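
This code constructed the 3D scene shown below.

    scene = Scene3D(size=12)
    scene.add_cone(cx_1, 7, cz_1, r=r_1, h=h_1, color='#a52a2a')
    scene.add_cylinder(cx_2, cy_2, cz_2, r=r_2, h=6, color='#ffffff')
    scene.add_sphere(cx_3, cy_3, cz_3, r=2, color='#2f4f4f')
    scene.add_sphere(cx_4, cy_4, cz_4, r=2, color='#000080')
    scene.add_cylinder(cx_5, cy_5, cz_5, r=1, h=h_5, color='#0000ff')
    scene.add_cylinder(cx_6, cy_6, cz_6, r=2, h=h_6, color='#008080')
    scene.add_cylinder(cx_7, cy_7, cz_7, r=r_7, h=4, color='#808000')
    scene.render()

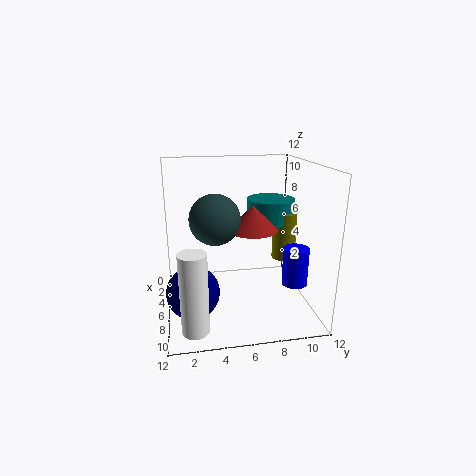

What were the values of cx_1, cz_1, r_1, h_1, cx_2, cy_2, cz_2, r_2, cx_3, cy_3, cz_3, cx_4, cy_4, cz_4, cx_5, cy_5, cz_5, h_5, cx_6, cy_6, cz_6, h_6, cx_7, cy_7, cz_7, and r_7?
cx_1 = 7
cz_1 = 7
r_1 = 2
h_1 = 2
cx_2 = 11
cy_2 = 2
cz_2 = 1
r_2 = 1
cx_3 = 7
cy_3 = 4
cz_3 = 8
cx_4 = 9
cy_4 = 2
cz_4 = 3
cx_5 = 9
cy_5 = 10
cz_5 = 3
h_5 = 3
cx_6 = 5
cy_6 = 9
cz_6 = 7
h_6 = 2
cx_7 = 6
cy_7 = 10
cz_7 = 4
r_7 = 1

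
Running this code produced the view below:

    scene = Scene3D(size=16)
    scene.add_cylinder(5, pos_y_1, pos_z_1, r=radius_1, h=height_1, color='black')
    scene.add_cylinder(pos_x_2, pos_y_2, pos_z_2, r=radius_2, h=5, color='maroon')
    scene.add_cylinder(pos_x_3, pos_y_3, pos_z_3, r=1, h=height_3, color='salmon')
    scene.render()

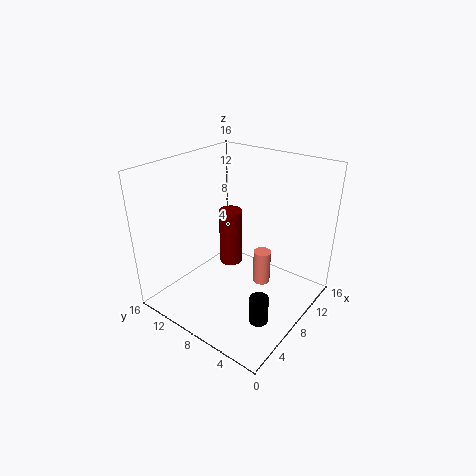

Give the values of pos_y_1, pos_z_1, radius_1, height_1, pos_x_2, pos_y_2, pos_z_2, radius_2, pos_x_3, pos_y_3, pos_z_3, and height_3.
pos_y_1 = 3, pos_z_1 = 1, radius_1 = 1, height_1 = 3, pos_x_2 = 3, pos_y_2 = 5, pos_z_2 = 9, radius_2 = 1, pos_x_3 = 10, pos_y_3 = 6, pos_z_3 = 2, height_3 = 4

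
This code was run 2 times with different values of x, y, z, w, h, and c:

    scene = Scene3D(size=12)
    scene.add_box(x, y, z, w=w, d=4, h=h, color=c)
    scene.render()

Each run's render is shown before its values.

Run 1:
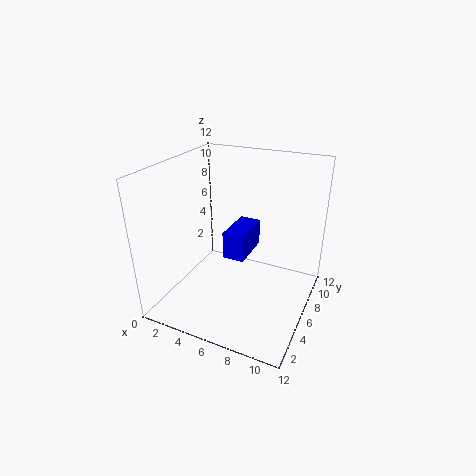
x = 4, y = 7, z = 3, w = 2, h = 2.5, c = 'blue'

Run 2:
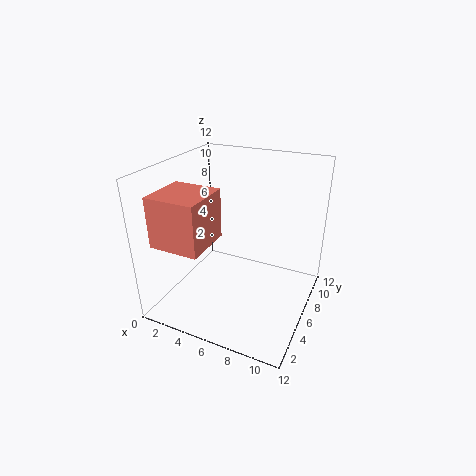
x = 1, y = 1, z = 6.5, w = 4, h = 4, c = 'salmon'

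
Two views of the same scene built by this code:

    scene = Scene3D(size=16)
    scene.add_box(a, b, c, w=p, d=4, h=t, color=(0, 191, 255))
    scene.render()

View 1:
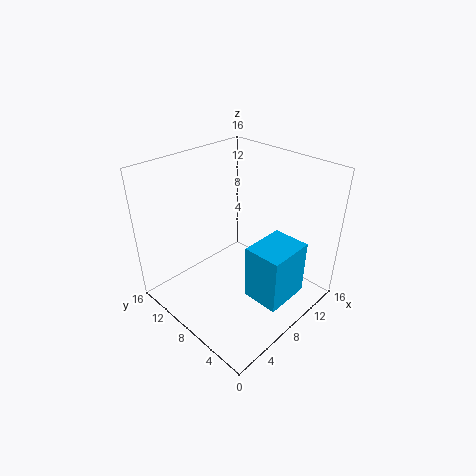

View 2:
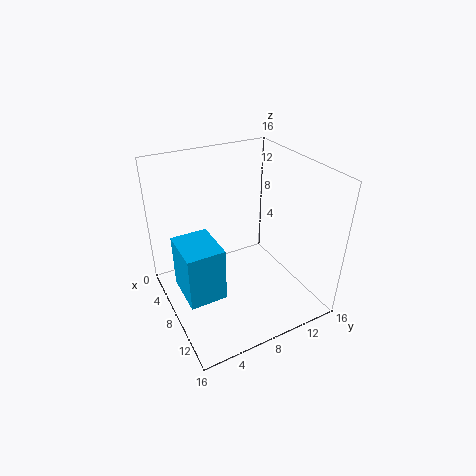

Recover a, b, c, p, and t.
a = 6, b = 1, c = 3, p = 5, t = 6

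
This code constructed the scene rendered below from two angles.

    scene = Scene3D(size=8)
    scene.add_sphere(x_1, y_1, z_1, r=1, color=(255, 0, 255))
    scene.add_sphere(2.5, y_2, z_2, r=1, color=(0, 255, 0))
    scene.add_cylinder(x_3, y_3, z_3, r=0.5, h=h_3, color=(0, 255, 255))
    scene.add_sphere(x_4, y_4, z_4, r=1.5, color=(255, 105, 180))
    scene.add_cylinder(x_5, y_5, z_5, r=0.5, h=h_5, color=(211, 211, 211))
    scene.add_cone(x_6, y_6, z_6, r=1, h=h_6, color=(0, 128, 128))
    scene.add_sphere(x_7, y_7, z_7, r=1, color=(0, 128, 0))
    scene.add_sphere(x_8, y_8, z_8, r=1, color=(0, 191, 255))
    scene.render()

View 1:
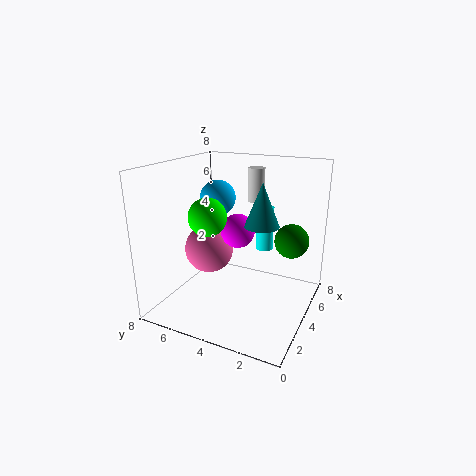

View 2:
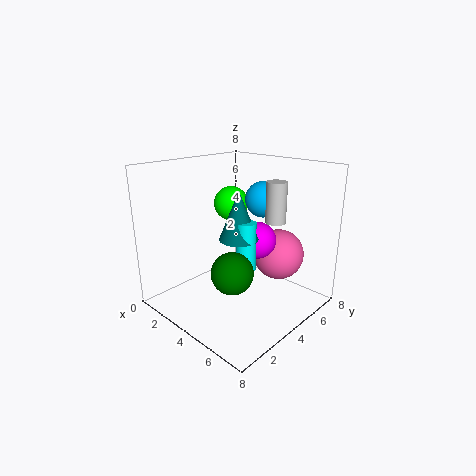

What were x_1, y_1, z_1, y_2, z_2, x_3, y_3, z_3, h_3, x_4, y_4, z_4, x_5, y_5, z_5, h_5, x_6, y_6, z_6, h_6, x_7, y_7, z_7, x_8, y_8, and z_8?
x_1 = 5, y_1 = 4.5, z_1 = 4, y_2 = 5, z_2 = 5.5, x_3 = 5.5, y_3 = 3, z_3 = 3, h_3 = 2.5, x_4 = 5, y_4 = 6.5, z_4 = 2.5, x_5 = 6.5, y_5 = 4, z_5 = 5.5, h_5 = 2, x_6 = 5, y_6 = 3, z_6 = 4.5, h_6 = 2.5, x_7 = 6, y_7 = 1.5, z_7 = 3.5, x_8 = 4.5, y_8 = 5.5, z_8 = 6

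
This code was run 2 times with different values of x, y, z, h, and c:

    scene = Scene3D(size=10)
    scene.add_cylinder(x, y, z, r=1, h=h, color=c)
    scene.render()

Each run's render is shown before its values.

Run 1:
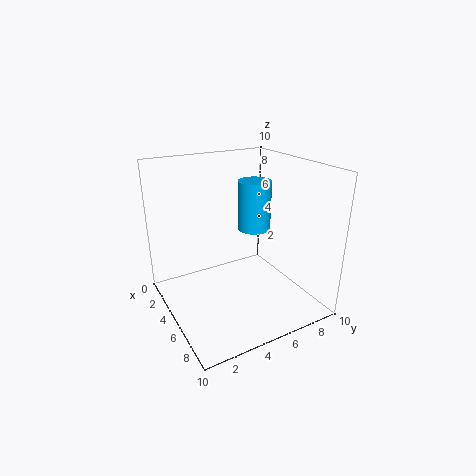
x = 7, y = 5, z = 6.5, h = 3, c = 'deepskyblue'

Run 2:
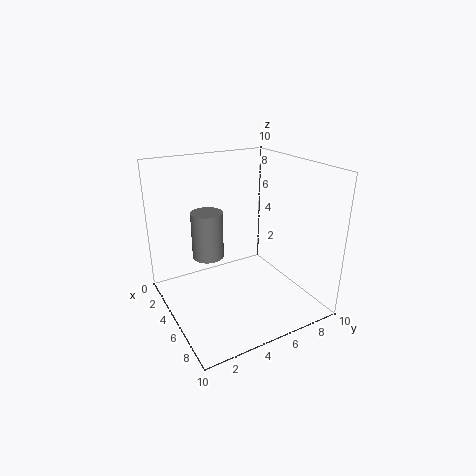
x = 5.5, y = 2.5, z = 4.5, h = 3, c = 'gray'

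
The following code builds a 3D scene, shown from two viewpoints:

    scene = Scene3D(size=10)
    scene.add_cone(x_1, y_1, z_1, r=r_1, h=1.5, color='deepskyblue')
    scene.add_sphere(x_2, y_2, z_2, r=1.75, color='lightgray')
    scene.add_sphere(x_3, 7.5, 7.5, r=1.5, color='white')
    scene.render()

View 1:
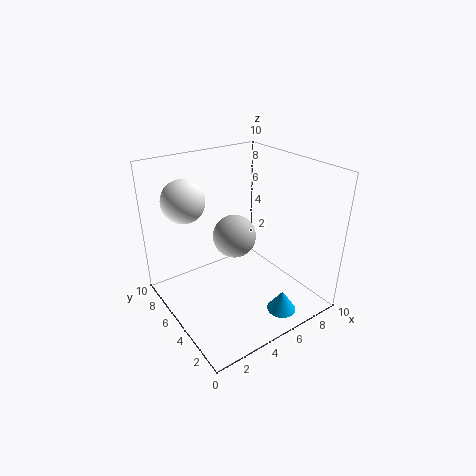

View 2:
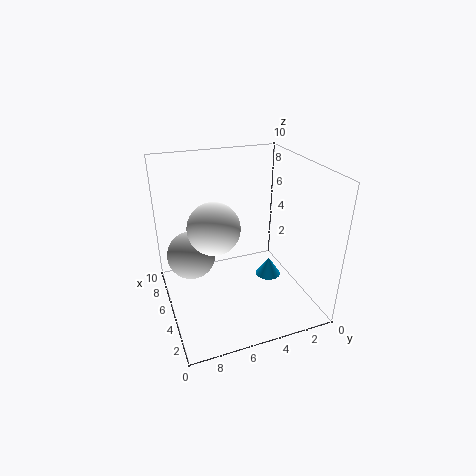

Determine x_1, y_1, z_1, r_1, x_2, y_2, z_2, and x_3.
x_1 = 6.5, y_1 = 1.75, z_1 = 0.25, r_1 = 1, x_2 = 6.75, y_2 = 8, z_2 = 3.25, x_3 = 2.25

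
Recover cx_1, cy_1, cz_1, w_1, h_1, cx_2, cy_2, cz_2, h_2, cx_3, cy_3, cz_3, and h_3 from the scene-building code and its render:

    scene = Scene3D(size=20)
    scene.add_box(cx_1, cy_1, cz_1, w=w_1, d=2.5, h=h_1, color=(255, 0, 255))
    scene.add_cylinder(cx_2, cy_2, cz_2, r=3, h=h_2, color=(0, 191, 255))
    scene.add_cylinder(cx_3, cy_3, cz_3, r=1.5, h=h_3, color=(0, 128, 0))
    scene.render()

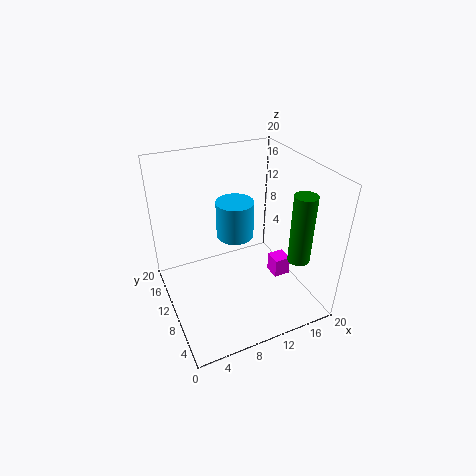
cx_1 = 16
cy_1 = 9
cz_1 = 1.5
w_1 = 2.5
h_1 = 3
cx_2 = 12.5
cy_2 = 16.5
cz_2 = 6
h_2 = 6
cx_3 = 16.5
cy_3 = 4.5
cz_3 = 8
h_3 = 9.5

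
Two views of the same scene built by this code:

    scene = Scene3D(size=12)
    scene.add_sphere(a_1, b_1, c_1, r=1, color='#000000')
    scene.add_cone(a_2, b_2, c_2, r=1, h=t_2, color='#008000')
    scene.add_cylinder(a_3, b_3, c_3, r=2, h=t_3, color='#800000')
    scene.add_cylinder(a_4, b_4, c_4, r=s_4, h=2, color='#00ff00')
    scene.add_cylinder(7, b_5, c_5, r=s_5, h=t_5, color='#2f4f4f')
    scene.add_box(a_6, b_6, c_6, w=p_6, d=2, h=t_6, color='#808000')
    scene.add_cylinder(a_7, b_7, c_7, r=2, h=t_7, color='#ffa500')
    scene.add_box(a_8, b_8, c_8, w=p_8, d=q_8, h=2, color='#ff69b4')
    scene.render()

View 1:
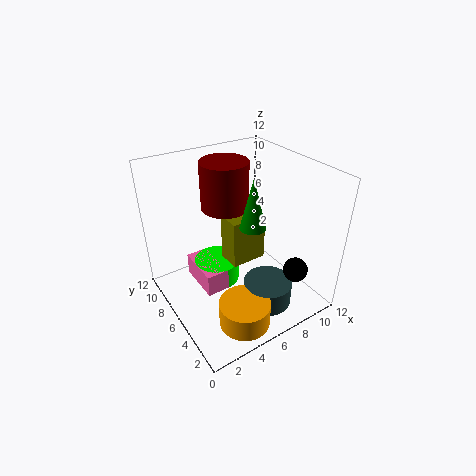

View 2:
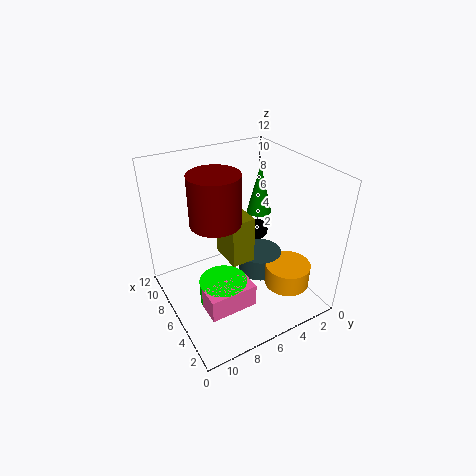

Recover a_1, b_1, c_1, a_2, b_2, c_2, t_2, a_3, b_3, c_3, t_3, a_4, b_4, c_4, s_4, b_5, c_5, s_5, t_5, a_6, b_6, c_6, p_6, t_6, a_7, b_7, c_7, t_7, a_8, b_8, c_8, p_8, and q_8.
a_1 = 9
b_1 = 2
c_1 = 4
a_2 = 6
b_2 = 4
c_2 = 8
t_2 = 4
a_3 = 6
b_3 = 8
c_3 = 8
t_3 = 4
a_4 = 5
b_4 = 8
c_4 = 1
s_4 = 2
b_5 = 3
c_5 = 1
s_5 = 2
t_5 = 2
a_6 = 5
b_6 = 5
c_6 = 4
p_6 = 3
t_6 = 4
a_7 = 4
b_7 = 2
c_7 = 1
t_7 = 2
a_8 = 3
b_8 = 6
c_8 = 1
p_8 = 2
q_8 = 4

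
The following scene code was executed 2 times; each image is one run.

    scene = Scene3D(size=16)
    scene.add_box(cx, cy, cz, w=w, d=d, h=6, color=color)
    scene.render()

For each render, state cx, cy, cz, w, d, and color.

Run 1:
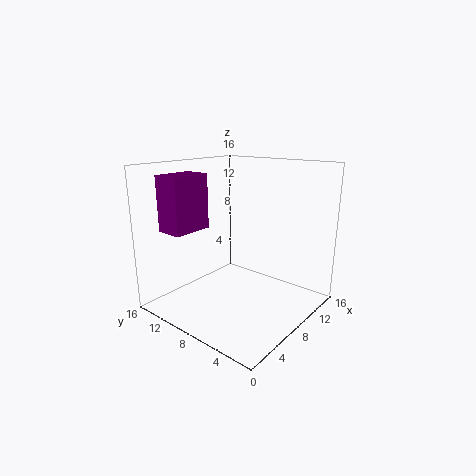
cx = 2; cy = 11; cz = 9; w = 4.5; d = 3; color = 'purple'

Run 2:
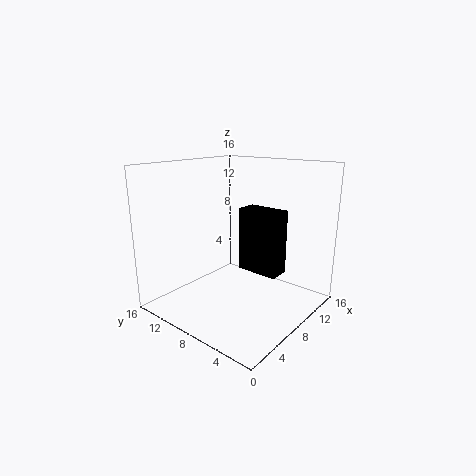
cx = 4.5; cy = 1; cz = 6.5; w = 2; d = 4; color = 'black'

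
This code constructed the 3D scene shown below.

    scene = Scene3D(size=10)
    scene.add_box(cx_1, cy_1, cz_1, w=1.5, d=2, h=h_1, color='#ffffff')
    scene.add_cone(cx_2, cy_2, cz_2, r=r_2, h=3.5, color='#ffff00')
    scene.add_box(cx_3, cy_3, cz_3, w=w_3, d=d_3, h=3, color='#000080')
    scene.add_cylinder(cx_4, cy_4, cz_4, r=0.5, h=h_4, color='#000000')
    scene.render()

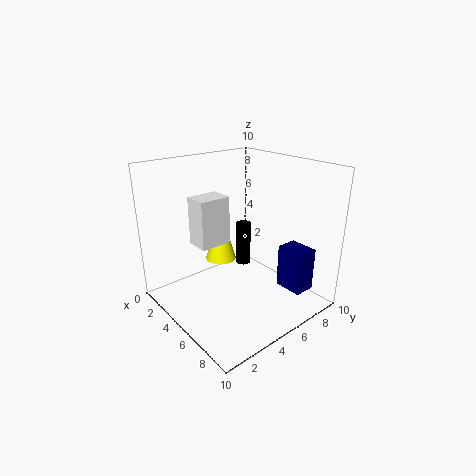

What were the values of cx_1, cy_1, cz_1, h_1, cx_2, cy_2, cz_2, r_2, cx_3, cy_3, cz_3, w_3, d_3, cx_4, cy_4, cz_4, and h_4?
cx_1 = 4.5, cy_1 = 1.5, cz_1 = 5.5, h_1 = 3, cx_2 = 5, cy_2 = 3.5, cz_2 = 4, r_2 = 1, cx_3 = 7, cy_3 = 7, cz_3 = 1.5, w_3 = 2, d_3 = 1.5, cx_4 = 5, cy_4 = 5.5, cz_4 = 3, h_4 = 3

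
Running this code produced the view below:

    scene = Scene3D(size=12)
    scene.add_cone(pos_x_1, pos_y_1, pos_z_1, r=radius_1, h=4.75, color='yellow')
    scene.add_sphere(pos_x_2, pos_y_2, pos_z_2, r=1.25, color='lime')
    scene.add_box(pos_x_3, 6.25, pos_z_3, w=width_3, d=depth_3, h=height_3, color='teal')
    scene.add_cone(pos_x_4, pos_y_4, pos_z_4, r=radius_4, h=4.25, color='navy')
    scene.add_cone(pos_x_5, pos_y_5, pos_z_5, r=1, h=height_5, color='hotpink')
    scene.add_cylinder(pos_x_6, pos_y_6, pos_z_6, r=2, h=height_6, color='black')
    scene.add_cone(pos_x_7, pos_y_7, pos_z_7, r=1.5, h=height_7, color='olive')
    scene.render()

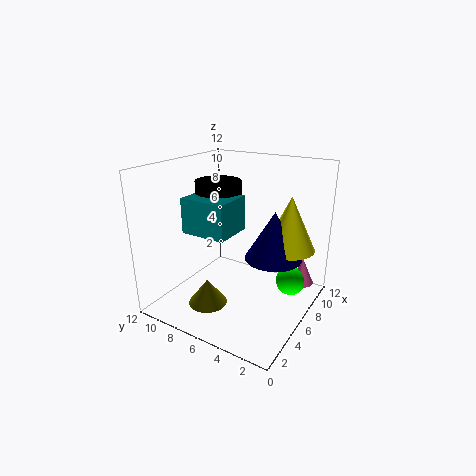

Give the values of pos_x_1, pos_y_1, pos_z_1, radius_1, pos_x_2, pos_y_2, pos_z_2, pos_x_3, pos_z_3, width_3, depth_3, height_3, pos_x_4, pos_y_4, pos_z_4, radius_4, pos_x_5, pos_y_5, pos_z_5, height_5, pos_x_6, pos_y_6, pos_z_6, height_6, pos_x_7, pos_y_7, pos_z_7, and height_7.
pos_x_1 = 9.25, pos_y_1 = 2.75, pos_z_1 = 4.5, radius_1 = 2.25, pos_x_2 = 8.25, pos_y_2 = 2, pos_z_2 = 2, pos_x_3 = 4, pos_z_3 = 6.25, width_3 = 3.5, depth_3 = 4, height_3 = 3, pos_x_4 = 8.25, pos_y_4 = 3.75, pos_z_4 = 3.75, radius_4 = 2.5, pos_x_5 = 9, pos_y_5 = 1.25, pos_z_5 = 1.75, height_5 = 2.25, pos_x_6 = 7.25, pos_y_6 = 8.75, pos_z_6 = 6.75, height_6 = 3.5, pos_x_7 = 2.25, pos_y_7 = 6.5, pos_z_7 = 1.75, height_7 = 2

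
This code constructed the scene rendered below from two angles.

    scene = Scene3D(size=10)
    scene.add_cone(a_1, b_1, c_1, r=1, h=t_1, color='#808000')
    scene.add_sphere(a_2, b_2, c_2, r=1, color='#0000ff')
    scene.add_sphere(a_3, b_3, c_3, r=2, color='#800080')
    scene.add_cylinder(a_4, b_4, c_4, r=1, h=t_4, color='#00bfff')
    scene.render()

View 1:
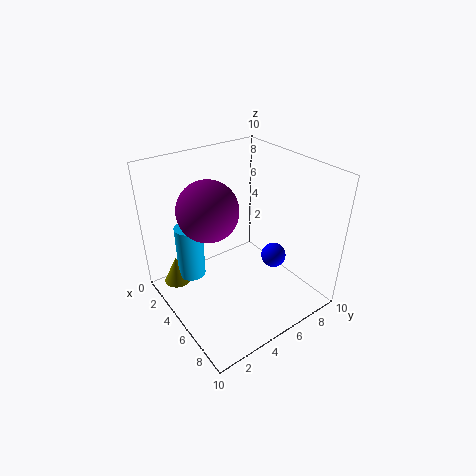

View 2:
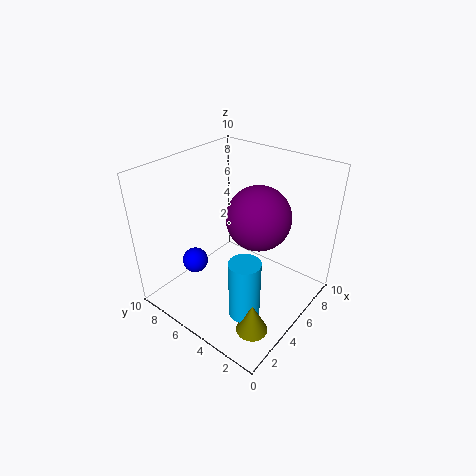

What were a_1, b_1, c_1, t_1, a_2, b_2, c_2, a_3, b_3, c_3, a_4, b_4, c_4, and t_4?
a_1 = 2, b_1 = 1.5, c_1 = 1, t_1 = 2, a_2 = 4.5, b_2 = 9, c_2 = 1.5, a_3 = 4.5, b_3 = 3, c_3 = 7.5, a_4 = 2.5, b_4 = 2.5, c_4 = 1.5, t_4 = 4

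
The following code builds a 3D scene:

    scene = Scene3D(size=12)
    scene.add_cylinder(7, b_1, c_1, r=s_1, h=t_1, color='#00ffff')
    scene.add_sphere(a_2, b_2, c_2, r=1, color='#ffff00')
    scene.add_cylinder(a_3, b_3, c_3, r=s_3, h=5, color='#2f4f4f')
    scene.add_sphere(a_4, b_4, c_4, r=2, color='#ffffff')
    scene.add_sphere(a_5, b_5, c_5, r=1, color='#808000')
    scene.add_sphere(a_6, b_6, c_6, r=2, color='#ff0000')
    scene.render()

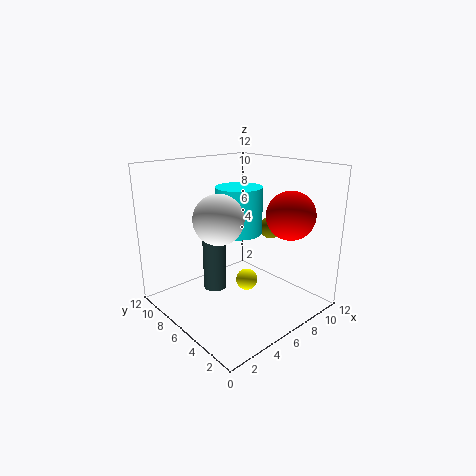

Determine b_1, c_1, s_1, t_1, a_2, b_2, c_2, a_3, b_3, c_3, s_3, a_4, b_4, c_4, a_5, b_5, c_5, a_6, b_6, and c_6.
b_1 = 7, c_1 = 6, s_1 = 2, t_1 = 4, a_2 = 8, b_2 = 7, c_2 = 1, a_3 = 5, b_3 = 8, c_3 = 1, s_3 = 1, a_4 = 4, b_4 = 6, c_4 = 8, a_5 = 10, b_5 = 6, c_5 = 6, a_6 = 9, b_6 = 3, c_6 = 8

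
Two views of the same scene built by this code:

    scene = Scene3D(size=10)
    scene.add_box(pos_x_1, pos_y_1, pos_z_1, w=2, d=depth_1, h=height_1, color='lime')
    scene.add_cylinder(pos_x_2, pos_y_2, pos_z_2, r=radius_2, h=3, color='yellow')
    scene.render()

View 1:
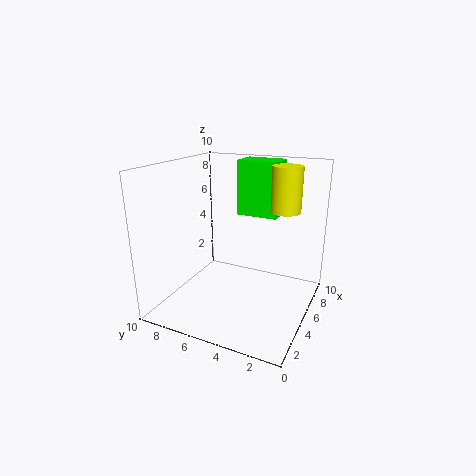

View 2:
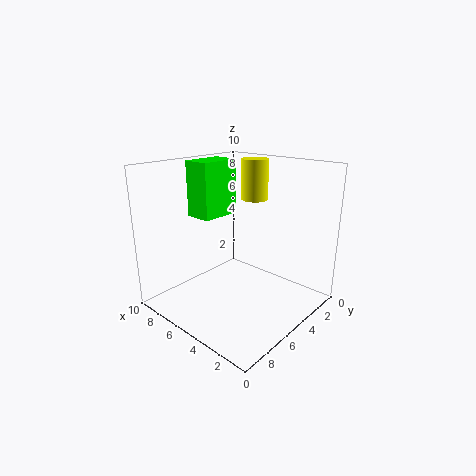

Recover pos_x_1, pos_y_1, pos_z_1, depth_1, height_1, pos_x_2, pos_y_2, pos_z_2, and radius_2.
pos_x_1 = 7; pos_y_1 = 3; pos_z_1 = 6; depth_1 = 3; height_1 = 4; pos_x_2 = 6; pos_y_2 = 2; pos_z_2 = 7; radius_2 = 1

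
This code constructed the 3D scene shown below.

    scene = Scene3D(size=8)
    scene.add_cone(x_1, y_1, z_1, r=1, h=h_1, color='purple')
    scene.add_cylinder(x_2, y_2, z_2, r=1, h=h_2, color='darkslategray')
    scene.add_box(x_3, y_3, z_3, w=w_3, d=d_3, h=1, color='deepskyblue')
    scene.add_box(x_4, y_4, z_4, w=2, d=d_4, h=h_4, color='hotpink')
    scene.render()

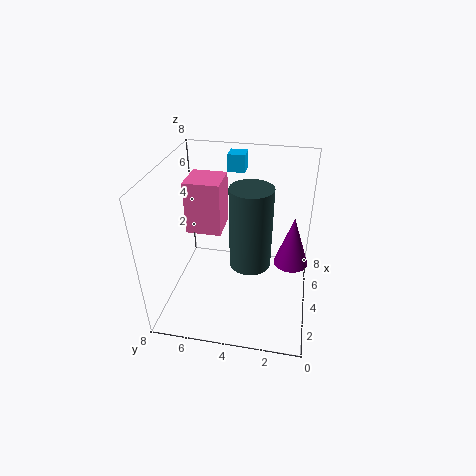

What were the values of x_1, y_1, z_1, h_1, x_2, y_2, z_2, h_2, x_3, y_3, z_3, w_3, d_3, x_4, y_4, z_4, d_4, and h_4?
x_1 = 5, y_1 = 1, z_1 = 2, h_1 = 3, x_2 = 2, y_2 = 3, z_2 = 4, h_2 = 4, x_3 = 6, y_3 = 4, z_3 = 7, w_3 = 1, d_3 = 1, x_4 = 4, y_4 = 5, z_4 = 4, d_4 = 2, h_4 = 3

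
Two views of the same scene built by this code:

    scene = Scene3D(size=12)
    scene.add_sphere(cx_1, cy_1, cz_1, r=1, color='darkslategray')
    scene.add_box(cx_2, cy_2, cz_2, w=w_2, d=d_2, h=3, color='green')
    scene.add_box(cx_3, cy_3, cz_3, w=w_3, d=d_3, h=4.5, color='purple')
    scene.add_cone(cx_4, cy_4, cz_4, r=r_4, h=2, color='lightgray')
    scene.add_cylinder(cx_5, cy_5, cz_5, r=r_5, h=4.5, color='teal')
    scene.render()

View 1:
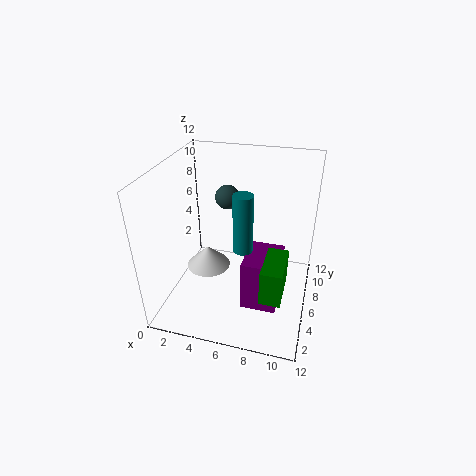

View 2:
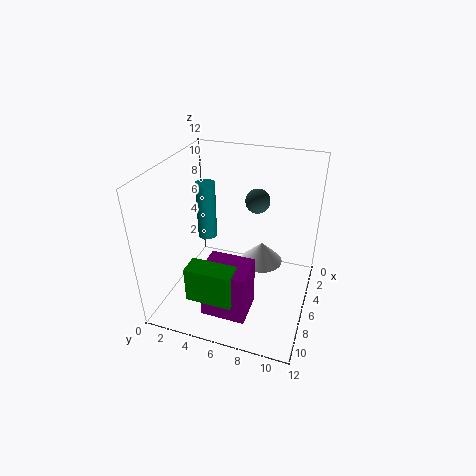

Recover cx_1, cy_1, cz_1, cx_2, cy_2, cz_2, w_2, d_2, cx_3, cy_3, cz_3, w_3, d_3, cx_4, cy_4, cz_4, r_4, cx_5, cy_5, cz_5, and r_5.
cx_1 = 4.75; cy_1 = 7.25; cz_1 = 9; cx_2 = 8.5; cy_2 = 3; cz_2 = 2; w_2 = 1.75; d_2 = 3.75; cx_3 = 6.75; cy_3 = 4; cz_3 = 0.25; w_3 = 3; d_3 = 3.75; cx_4 = 2.75; cy_4 = 7.25; cz_4 = 1.75; r_4 = 2; cx_5 = 7; cy_5 = 3.75; cz_5 = 6.5; r_5 = 0.75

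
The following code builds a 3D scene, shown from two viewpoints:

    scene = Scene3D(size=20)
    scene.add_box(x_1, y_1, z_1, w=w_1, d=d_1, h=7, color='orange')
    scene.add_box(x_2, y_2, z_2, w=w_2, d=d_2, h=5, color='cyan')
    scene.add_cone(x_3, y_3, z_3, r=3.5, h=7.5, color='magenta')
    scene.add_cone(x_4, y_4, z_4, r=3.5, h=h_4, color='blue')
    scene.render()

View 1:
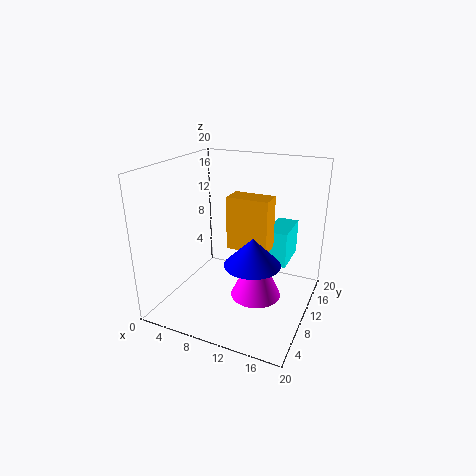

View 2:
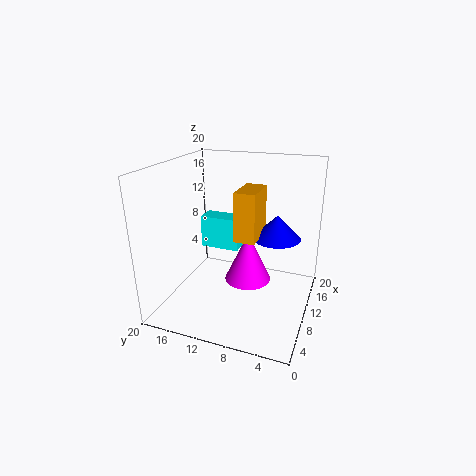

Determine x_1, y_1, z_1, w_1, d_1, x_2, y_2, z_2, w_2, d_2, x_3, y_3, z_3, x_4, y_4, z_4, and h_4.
x_1 = 9.5
y_1 = 7.5
z_1 = 9.5
w_1 = 5.5
d_1 = 3
x_2 = 13.5
y_2 = 11.5
z_2 = 6
w_2 = 3
d_2 = 6
x_3 = 13
y_3 = 9.5
z_3 = 2
x_4 = 14
y_4 = 5.5
z_4 = 9
h_4 = 3.5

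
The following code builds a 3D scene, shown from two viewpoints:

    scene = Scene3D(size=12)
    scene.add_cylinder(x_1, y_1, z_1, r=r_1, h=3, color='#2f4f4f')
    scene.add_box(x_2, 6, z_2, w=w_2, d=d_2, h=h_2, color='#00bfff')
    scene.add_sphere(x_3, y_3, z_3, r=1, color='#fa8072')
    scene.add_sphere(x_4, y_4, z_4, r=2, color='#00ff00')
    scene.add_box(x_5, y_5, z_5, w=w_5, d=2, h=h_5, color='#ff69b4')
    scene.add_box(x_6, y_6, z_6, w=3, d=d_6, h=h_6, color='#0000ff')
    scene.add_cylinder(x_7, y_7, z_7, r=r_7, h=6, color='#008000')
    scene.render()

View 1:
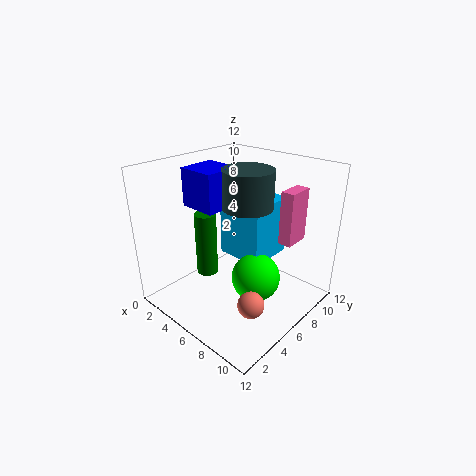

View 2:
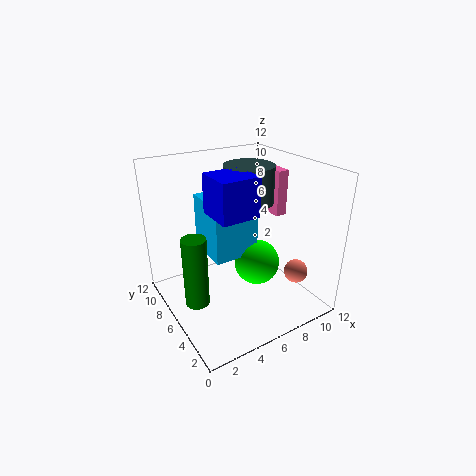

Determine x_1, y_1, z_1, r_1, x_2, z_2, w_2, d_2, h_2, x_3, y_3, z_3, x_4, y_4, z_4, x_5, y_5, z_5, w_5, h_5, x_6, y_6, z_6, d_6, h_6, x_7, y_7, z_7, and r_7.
x_1 = 7; y_1 = 6; z_1 = 9; r_1 = 2; x_2 = 4; z_2 = 4; w_2 = 4; d_2 = 4; h_2 = 5; x_3 = 10; y_3 = 3; z_3 = 3; x_4 = 8; y_4 = 6; z_4 = 3; x_5 = 10; y_5 = 6; z_5 = 7; w_5 = 1; h_5 = 4; x_6 = 3; y_6 = 3; z_6 = 9; d_6 = 3; h_6 = 3; x_7 = 2; y_7 = 6; z_7 = 1; r_7 = 1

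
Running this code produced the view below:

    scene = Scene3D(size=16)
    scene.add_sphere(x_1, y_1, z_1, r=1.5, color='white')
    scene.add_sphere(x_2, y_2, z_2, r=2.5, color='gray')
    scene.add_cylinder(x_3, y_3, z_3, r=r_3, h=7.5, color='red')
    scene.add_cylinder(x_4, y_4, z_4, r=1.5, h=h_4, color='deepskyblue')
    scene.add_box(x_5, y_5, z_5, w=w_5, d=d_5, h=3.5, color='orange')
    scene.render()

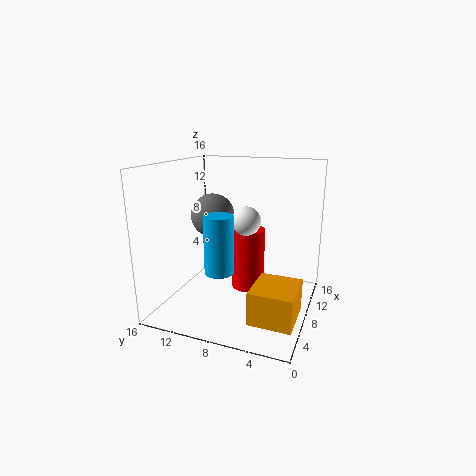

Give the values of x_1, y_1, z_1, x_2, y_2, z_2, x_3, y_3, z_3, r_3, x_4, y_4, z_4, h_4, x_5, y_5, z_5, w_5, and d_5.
x_1 = 6.5, y_1 = 6.5, z_1 = 10.5, x_2 = 9, y_2 = 11.5, z_2 = 10, x_3 = 11.5, y_3 = 8, z_3 = 0.5, r_3 = 2, x_4 = 4, y_4 = 8.5, z_4 = 5.5, h_4 = 6, x_5 = 2.5, y_5 = 0.5, z_5 = 1, w_5 = 5, d_5 = 4.5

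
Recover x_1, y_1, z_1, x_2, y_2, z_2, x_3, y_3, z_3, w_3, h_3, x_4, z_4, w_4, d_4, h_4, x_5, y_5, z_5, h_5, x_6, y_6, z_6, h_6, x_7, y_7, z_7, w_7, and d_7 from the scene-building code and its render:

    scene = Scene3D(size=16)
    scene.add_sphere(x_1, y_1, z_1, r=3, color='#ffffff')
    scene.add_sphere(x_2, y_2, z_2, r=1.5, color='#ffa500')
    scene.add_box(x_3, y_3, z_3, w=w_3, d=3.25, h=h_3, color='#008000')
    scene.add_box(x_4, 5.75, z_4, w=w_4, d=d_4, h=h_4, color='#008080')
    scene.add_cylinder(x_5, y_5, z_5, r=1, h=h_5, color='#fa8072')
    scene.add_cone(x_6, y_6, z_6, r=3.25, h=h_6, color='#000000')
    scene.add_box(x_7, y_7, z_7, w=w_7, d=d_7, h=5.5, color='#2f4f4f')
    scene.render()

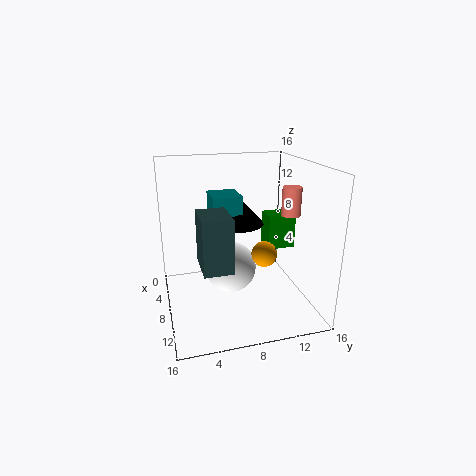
x_1 = 6.5; y_1 = 7.5; z_1 = 3.75; x_2 = 7.75; y_2 = 11.25; z_2 = 5.5; x_3 = 4.5; y_3 = 12; z_3 = 5.75; w_3 = 2.75; h_3 = 4; x_4 = 1.75; z_4 = 9.75; w_4 = 4; d_4 = 3.5; h_4 = 2.25; x_5 = 10.5; y_5 = 13; z_5 = 11; h_5 = 3; x_6 = 4; y_6 = 9; z_6 = 8.25; h_6 = 3.5; x_7 = 9; y_7 = 3.25; z_7 = 6.5; w_7 = 4.25; d_7 = 3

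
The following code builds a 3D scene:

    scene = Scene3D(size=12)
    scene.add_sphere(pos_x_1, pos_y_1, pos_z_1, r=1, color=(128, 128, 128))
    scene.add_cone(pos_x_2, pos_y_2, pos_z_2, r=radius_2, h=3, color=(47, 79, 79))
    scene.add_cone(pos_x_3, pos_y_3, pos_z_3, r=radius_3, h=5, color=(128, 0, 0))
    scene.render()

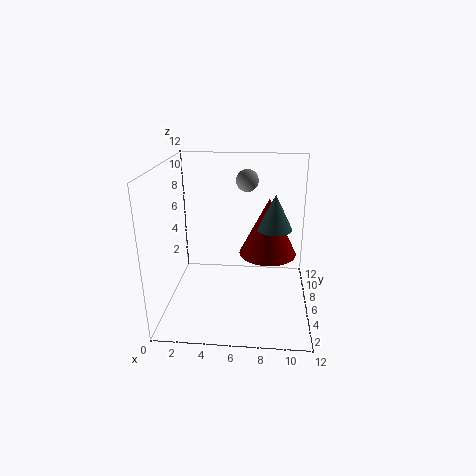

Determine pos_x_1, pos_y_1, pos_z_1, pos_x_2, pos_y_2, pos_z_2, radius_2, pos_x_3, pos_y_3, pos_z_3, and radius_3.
pos_x_1 = 6.5
pos_y_1 = 9.5
pos_z_1 = 10
pos_x_2 = 9
pos_y_2 = 7
pos_z_2 = 6.5
radius_2 = 1.5
pos_x_3 = 8.5
pos_y_3 = 7.5
pos_z_3 = 4
radius_3 = 2.5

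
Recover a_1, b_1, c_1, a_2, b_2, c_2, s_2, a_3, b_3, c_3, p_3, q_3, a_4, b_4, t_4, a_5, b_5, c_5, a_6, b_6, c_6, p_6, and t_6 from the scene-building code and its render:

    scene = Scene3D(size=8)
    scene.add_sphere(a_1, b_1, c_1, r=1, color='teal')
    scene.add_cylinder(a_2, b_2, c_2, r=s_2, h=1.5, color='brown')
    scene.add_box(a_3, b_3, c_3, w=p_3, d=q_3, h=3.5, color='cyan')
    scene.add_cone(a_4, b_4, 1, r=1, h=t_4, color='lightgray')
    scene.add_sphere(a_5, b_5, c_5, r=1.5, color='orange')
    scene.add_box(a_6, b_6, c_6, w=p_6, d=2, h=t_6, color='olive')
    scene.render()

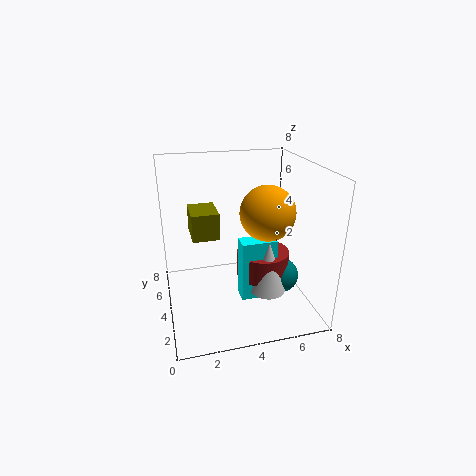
a_1 = 6.5; b_1 = 3.5; c_1 = 1.5; a_2 = 5.5; b_2 = 4; c_2 = 1.5; s_2 = 1.5; a_3 = 4; b_3 = 3; c_3 = 0.5; p_3 = 2; q_3 = 1; a_4 = 5.5; b_4 = 3; t_4 = 3; a_5 = 5.5; b_5 = 3.5; c_5 = 5.5; a_6 = 1.5; b_6 = 4; c_6 = 4; p_6 = 1.5; t_6 = 1.5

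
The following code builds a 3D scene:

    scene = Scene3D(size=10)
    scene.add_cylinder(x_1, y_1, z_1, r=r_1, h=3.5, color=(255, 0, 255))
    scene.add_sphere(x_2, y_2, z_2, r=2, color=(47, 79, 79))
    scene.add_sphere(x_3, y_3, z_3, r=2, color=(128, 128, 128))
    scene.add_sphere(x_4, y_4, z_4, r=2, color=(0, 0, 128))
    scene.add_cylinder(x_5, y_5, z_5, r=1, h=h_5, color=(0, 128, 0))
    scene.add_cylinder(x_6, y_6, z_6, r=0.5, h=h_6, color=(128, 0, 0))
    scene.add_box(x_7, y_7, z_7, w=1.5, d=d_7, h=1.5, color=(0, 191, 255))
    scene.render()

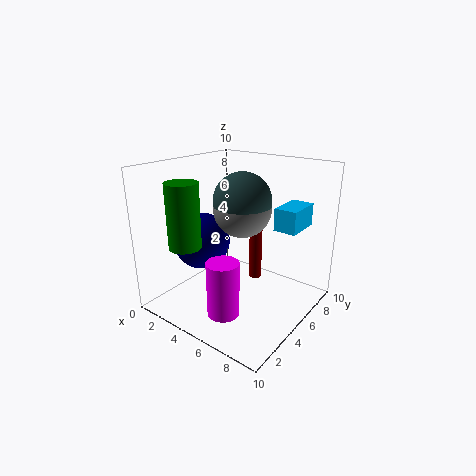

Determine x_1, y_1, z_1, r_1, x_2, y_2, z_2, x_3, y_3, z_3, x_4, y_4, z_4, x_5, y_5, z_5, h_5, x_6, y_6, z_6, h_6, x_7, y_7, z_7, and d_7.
x_1 = 6.5
y_1 = 1.5
z_1 = 1.5
r_1 = 1
x_2 = 5
y_2 = 5.5
z_2 = 7.5
x_3 = 5
y_3 = 5.5
z_3 = 7
x_4 = 2.5
y_4 = 4
z_4 = 4.5
x_5 = 4
y_5 = 1
z_5 = 5.5
h_5 = 4
x_6 = 4.5
y_6 = 8
z_6 = 0.5
h_6 = 5
x_7 = 7.5
y_7 = 5.5
z_7 = 6
d_7 = 2.5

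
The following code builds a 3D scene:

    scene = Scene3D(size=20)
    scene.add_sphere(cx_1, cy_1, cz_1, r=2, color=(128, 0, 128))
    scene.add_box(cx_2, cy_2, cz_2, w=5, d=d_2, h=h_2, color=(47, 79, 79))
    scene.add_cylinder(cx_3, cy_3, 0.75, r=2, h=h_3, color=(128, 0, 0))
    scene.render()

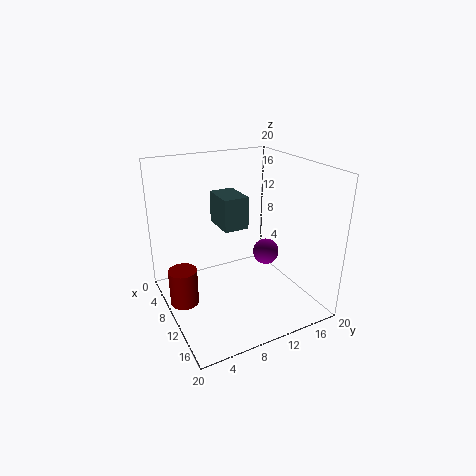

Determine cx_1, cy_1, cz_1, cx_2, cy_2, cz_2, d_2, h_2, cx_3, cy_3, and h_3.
cx_1 = 8
cy_1 = 16
cz_1 = 5.5
cx_2 = 5.25
cy_2 = 8
cz_2 = 11.25
d_2 = 3.5
h_2 = 4.5
cx_3 = 8.25
cy_3 = 2.25
h_3 = 5.25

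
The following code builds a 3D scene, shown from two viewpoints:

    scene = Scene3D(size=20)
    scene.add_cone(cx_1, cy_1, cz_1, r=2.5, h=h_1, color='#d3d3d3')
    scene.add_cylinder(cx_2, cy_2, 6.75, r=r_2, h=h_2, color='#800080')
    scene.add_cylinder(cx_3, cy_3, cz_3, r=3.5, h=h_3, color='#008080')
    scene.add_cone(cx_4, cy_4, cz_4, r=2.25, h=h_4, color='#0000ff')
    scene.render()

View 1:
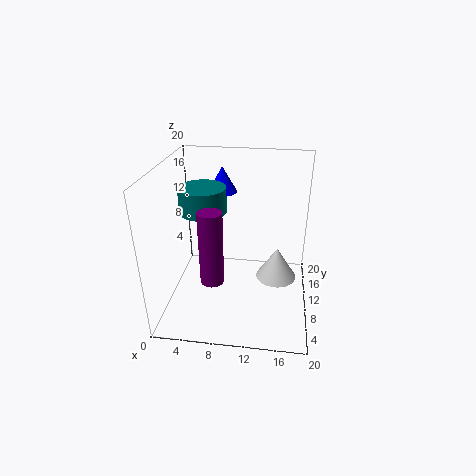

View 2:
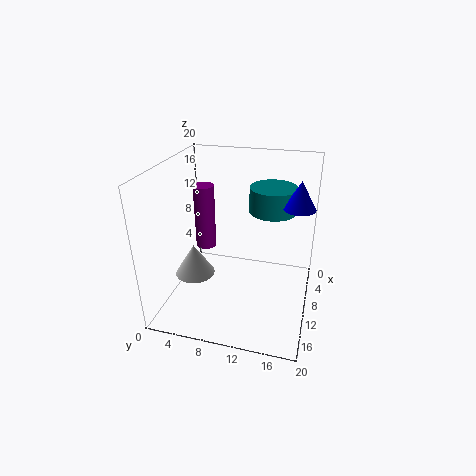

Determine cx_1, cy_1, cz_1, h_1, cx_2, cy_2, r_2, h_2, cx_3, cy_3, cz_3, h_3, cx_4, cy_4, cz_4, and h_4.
cx_1 = 15.5; cy_1 = 5.75; cz_1 = 7.25; h_1 = 4; cx_2 = 7.5; cy_2 = 4.25; r_2 = 1.5; h_2 = 9.5; cx_3 = 4.25; cy_3 = 13.75; cz_3 = 12; h_3 = 3.75; cx_4 = 6.5; cy_4 = 17.75; cz_4 = 13.75; h_4 = 4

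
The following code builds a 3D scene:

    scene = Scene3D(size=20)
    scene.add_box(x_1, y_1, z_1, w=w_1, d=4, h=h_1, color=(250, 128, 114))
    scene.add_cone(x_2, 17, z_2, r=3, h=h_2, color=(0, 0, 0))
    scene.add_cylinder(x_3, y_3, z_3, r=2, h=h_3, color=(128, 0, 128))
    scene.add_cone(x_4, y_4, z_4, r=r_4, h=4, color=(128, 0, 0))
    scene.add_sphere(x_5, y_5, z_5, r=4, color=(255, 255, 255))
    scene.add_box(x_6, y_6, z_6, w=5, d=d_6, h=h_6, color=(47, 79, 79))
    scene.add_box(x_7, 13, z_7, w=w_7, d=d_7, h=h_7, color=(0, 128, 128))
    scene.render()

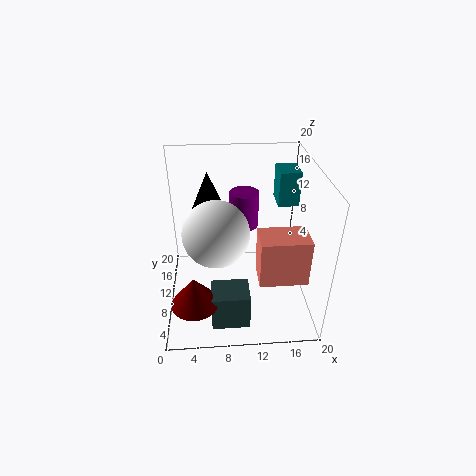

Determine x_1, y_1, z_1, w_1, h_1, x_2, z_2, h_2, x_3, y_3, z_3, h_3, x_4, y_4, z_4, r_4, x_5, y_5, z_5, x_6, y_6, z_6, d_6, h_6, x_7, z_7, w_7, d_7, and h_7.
x_1 = 12, y_1 = 2, z_1 = 8, w_1 = 6, h_1 = 6, x_2 = 6, z_2 = 10, h_2 = 7, x_3 = 11, y_3 = 12, z_3 = 11, h_3 = 5, x_4 = 4, y_4 = 3, z_4 = 5, r_4 = 3, x_5 = 7, y_5 = 5, z_5 = 14, x_6 = 6, y_6 = 2, z_6 = 1, d_6 = 4, h_6 = 5, x_7 = 16, z_7 = 13, w_7 = 3, d_7 = 4, h_7 = 5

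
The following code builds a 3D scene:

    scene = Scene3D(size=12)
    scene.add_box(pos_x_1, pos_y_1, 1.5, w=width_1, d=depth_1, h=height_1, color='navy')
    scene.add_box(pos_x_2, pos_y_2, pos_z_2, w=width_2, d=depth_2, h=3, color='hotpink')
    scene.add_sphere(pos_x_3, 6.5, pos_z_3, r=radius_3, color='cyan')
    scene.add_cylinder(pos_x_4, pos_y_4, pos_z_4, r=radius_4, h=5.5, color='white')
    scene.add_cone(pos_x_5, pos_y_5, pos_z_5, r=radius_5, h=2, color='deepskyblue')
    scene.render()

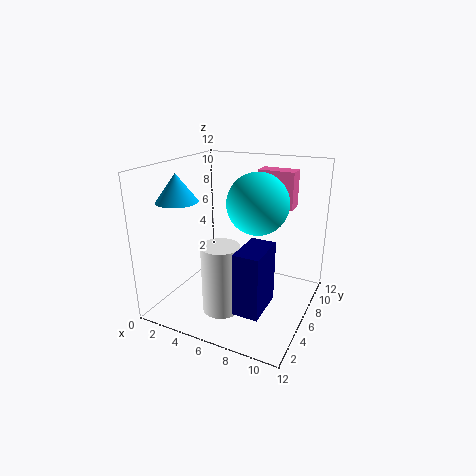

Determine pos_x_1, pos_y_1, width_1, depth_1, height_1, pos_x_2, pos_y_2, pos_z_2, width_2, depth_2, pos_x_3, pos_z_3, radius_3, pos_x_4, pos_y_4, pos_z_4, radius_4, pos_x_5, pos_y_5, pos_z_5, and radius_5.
pos_x_1 = 7.5
pos_y_1 = 2
width_1 = 2
depth_1 = 3.5
height_1 = 5
pos_x_2 = 7
pos_y_2 = 7.5
pos_z_2 = 8.5
width_2 = 3
depth_2 = 1.5
pos_x_3 = 7.5
pos_z_3 = 9
radius_3 = 2.5
pos_x_4 = 6
pos_y_4 = 3
pos_z_4 = 1
radius_4 = 1.5
pos_x_5 = 3.5
pos_y_5 = 1.5
pos_z_5 = 10
radius_5 = 1.5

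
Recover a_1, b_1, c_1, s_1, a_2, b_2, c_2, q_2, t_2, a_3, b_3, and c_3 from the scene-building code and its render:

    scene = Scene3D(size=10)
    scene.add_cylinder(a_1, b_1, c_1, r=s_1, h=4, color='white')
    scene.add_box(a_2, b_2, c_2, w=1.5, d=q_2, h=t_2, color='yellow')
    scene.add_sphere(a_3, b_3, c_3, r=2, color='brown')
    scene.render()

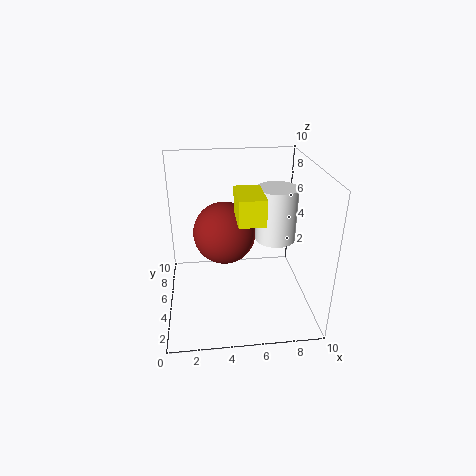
a_1 = 8
b_1 = 6.5
c_1 = 4
s_1 = 1.5
a_2 = 4.5
b_2 = 0.5
c_2 = 8
q_2 = 2.5
t_2 = 1.5
a_3 = 4
b_3 = 4
c_3 = 6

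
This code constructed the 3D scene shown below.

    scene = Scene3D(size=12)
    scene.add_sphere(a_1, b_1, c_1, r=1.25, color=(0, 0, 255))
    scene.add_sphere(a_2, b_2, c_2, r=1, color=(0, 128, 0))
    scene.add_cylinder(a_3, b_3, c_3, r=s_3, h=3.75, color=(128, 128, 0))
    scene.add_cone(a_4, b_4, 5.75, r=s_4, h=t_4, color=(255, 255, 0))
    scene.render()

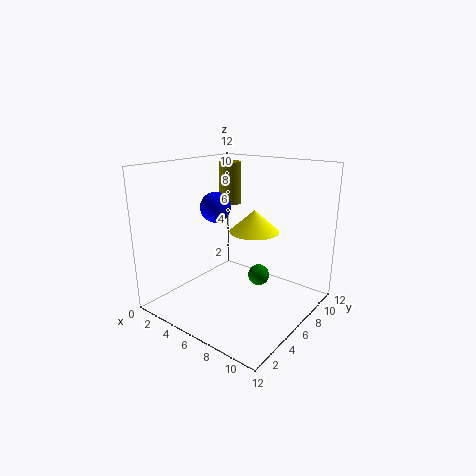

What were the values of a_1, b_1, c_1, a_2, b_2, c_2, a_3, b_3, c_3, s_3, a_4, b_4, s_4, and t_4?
a_1 = 4.25
b_1 = 5.25
c_1 = 8.5
a_2 = 6
b_2 = 9.25
c_2 = 1.25
a_3 = 3
b_3 = 8.75
c_3 = 8
s_3 = 1
a_4 = 5.75
b_4 = 8.75
s_4 = 2.25
t_4 = 2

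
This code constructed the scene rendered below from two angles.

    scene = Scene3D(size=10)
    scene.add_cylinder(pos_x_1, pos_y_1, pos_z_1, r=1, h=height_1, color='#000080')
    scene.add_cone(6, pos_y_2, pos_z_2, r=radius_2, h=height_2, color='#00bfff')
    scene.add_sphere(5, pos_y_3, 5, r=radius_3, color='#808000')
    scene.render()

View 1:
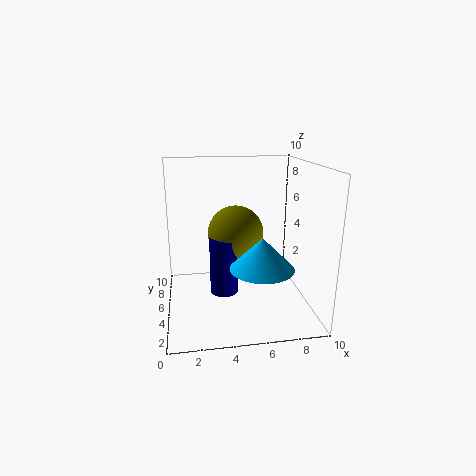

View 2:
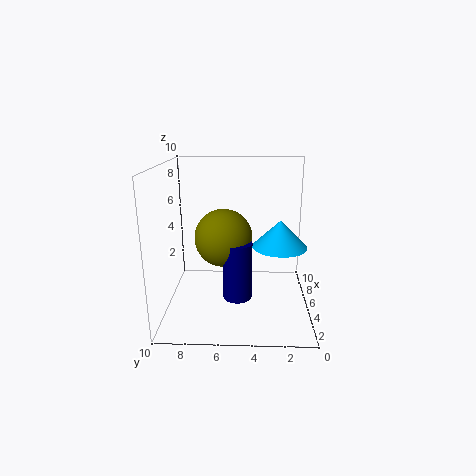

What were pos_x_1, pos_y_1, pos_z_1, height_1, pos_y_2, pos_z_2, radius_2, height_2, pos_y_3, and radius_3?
pos_x_1 = 4, pos_y_1 = 5, pos_z_1 = 1, height_1 = 4, pos_y_2 = 2, pos_z_2 = 4, radius_2 = 2, height_2 = 2, pos_y_3 = 6, radius_3 = 2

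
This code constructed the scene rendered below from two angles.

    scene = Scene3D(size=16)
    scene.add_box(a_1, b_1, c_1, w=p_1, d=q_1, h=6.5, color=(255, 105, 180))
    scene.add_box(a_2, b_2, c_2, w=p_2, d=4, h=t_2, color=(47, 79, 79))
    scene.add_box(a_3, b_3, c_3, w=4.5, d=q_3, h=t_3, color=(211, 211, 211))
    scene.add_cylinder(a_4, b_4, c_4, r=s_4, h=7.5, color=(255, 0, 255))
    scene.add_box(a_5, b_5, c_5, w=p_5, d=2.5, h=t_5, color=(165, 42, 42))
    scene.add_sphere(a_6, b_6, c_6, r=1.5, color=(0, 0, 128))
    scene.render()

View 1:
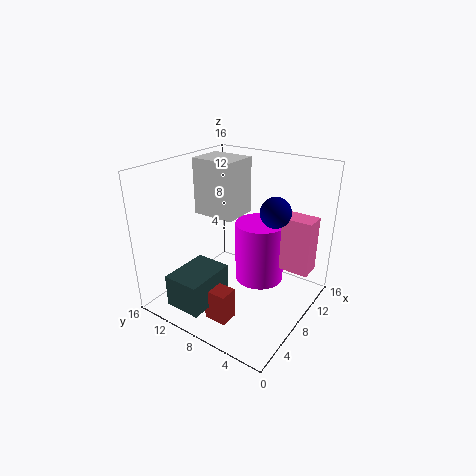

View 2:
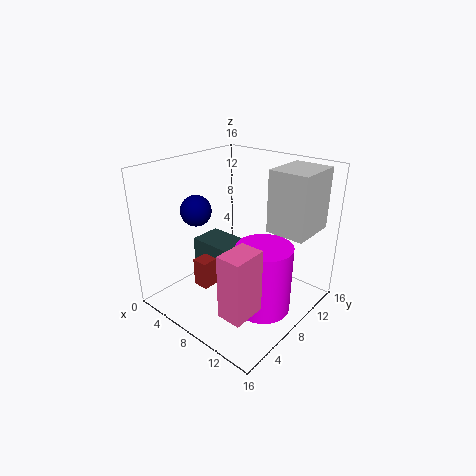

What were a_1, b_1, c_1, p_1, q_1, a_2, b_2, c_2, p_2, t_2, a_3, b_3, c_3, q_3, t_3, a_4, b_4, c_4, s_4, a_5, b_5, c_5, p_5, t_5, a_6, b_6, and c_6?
a_1 = 11.5
b_1 = 1
c_1 = 3.5
p_1 = 2.5
q_1 = 3.5
a_2 = 0.5
b_2 = 8
c_2 = 2
p_2 = 5.5
t_2 = 3.5
a_3 = 10
b_3 = 10.5
c_3 = 8.5
q_3 = 5.5
t_3 = 7
a_4 = 12
b_4 = 7.5
c_4 = 1
s_4 = 3
a_5 = 2.5
b_5 = 6
c_5 = 0.5
p_5 = 2
t_5 = 3.5
a_6 = 7
b_6 = 3
c_6 = 12.5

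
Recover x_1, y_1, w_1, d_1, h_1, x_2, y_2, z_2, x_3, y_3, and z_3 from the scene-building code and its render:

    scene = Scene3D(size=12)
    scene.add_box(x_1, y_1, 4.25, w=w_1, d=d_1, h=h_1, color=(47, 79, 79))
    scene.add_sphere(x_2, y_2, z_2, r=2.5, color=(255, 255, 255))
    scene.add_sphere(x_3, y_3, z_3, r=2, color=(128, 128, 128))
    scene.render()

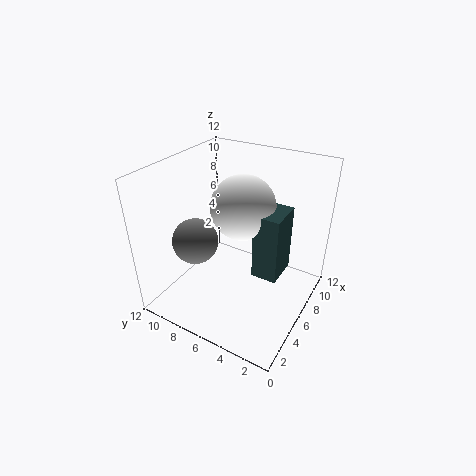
x_1 = 4.25
y_1 = 1.75
w_1 = 2.75
d_1 = 2
h_1 = 5.25
x_2 = 5.5
y_2 = 5.25
z_2 = 9.25
x_3 = 5
y_3 = 9.75
z_3 = 5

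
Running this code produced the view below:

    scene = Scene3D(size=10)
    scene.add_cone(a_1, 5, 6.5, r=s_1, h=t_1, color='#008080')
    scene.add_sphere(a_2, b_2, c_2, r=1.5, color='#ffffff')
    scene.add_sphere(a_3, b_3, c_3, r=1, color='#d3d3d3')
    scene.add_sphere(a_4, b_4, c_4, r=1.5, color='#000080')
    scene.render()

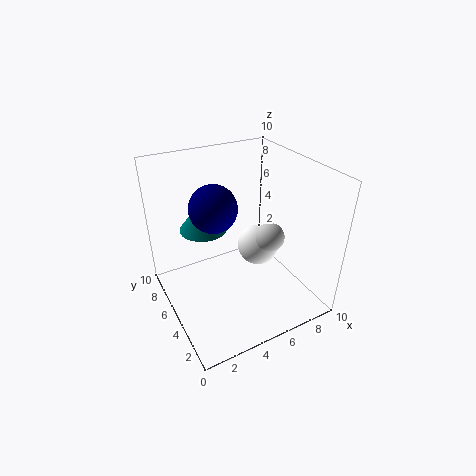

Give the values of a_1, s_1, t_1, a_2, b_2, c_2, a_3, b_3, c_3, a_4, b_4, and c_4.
a_1 = 2.5, s_1 = 1.5, t_1 = 2, a_2 = 7, b_2 = 5.5, c_2 = 3.5, a_3 = 7, b_3 = 4, c_3 = 5, a_4 = 3, b_4 = 4.5, c_4 = 8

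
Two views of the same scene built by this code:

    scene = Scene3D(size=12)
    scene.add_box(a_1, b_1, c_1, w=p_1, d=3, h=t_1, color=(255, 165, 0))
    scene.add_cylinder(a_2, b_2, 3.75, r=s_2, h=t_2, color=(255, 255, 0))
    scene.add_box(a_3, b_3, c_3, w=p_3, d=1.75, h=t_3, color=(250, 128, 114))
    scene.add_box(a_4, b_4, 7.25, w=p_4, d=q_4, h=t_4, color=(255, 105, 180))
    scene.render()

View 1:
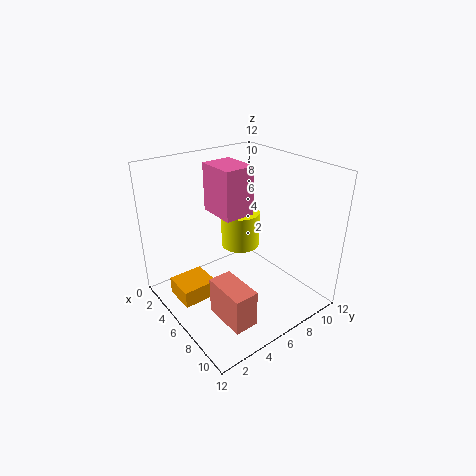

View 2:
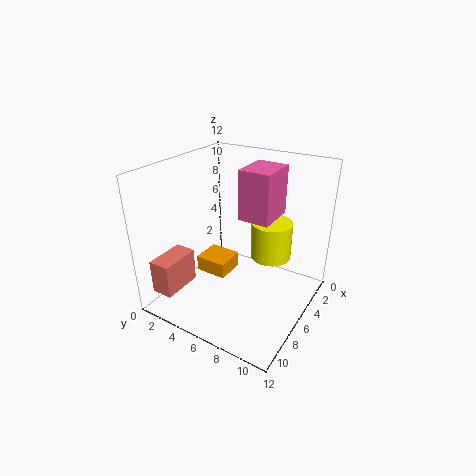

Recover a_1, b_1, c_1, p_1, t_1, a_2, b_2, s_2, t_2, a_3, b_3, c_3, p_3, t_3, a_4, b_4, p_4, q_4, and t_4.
a_1 = 2.75; b_1 = 1; c_1 = 0.75; p_1 = 2.75; t_1 = 1.5; a_2 = 3.75; b_2 = 8; s_2 = 1.75; t_2 = 3.25; a_3 = 8.5; b_3 = 1.5; c_3 = 2.5; p_3 = 3.25; t_3 = 2.75; a_4 = 1.75; b_4 = 5.5; p_4 = 3.5; q_4 = 2.75; t_4 = 4.25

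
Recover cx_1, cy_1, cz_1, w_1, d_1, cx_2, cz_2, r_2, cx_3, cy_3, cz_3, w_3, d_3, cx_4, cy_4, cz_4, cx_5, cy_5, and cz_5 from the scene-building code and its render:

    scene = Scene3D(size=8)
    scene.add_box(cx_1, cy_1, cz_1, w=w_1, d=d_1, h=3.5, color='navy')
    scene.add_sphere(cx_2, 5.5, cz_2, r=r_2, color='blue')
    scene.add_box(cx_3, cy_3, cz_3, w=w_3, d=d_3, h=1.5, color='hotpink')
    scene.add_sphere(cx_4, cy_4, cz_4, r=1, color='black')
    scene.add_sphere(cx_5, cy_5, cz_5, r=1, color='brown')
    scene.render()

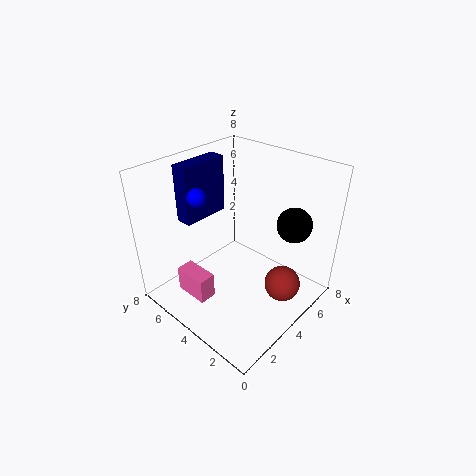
cx_1 = 3, cy_1 = 7, cz_1 = 4, w_1 = 3, d_1 = 1, cx_2 = 2.5, cz_2 = 6.5, r_2 = 0.5, cx_3 = 1.5, cy_3 = 4.5, cz_3 = 0.5, w_3 = 1, d_3 = 2, cx_4 = 6.5, cy_4 = 2, cz_4 = 4.5, cx_5 = 5, cy_5 = 1.5, cz_5 = 1.5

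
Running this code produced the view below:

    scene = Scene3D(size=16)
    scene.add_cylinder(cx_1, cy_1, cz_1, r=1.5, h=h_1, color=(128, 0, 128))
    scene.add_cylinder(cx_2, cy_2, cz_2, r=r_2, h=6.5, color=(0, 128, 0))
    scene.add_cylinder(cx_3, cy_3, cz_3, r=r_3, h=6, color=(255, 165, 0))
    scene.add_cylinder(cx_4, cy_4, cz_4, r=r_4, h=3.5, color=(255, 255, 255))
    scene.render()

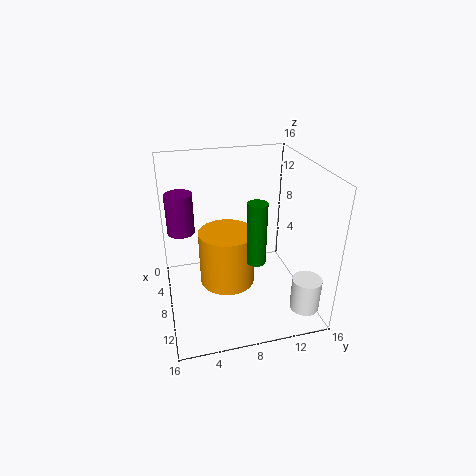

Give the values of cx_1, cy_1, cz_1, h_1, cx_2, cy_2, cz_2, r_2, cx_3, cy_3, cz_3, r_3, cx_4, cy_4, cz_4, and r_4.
cx_1 = 6; cy_1 = 2; cz_1 = 8.5; h_1 = 4.5; cx_2 = 11.5; cy_2 = 9; cz_2 = 7; r_2 = 1; cx_3 = 9; cy_3 = 6.5; cz_3 = 3.5; r_3 = 3; cx_4 = 14.5; cy_4 = 13.5; cz_4 = 2.5; r_4 = 1.5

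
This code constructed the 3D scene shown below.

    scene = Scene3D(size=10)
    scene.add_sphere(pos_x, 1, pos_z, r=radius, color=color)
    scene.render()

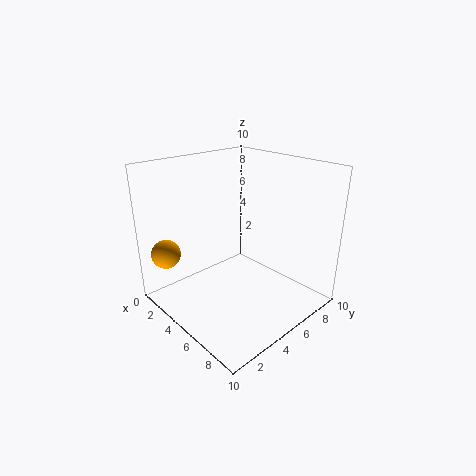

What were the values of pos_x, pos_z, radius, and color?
pos_x = 2
pos_z = 4
radius = 1
color = 'orange'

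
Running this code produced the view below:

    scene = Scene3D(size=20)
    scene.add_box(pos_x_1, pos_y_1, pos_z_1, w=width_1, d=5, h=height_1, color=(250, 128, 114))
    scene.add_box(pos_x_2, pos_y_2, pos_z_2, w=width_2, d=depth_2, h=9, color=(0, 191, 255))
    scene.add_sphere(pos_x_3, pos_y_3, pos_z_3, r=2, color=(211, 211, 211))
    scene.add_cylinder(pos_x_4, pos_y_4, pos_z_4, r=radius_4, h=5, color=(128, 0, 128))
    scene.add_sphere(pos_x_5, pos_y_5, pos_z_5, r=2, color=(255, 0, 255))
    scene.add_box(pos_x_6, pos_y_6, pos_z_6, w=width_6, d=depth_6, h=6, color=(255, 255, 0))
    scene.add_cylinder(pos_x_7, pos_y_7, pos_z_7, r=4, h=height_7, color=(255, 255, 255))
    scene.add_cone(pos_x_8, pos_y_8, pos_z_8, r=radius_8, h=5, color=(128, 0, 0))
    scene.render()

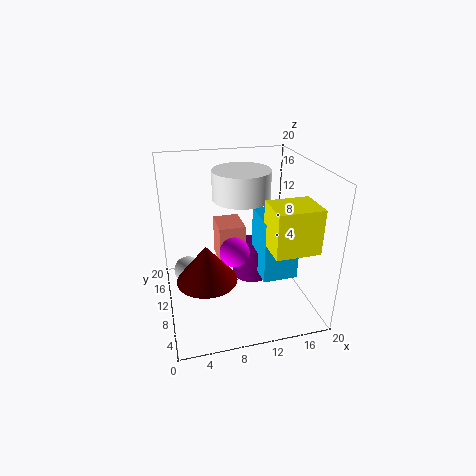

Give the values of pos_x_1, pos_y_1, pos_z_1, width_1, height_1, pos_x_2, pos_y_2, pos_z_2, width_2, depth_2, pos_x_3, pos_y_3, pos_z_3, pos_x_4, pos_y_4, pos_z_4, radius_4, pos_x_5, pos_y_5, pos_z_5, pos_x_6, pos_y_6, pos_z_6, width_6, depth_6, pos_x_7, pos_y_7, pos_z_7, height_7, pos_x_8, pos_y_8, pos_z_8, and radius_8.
pos_x_1 = 8, pos_y_1 = 13, pos_z_1 = 4, width_1 = 4, height_1 = 6, pos_x_2 = 13, pos_y_2 = 7, pos_z_2 = 4, width_2 = 5, depth_2 = 6, pos_x_3 = 3, pos_y_3 = 13, pos_z_3 = 4, pos_x_4 = 13, pos_y_4 = 13, pos_z_4 = 2, radius_4 = 3, pos_x_5 = 9, pos_y_5 = 8, pos_z_5 = 9, pos_x_6 = 13, pos_y_6 = 3, pos_z_6 = 10, width_6 = 6, depth_6 = 5, pos_x_7 = 11, pos_y_7 = 12, pos_z_7 = 15, height_7 = 4, pos_x_8 = 5, pos_y_8 = 7, pos_z_8 = 6, radius_8 = 4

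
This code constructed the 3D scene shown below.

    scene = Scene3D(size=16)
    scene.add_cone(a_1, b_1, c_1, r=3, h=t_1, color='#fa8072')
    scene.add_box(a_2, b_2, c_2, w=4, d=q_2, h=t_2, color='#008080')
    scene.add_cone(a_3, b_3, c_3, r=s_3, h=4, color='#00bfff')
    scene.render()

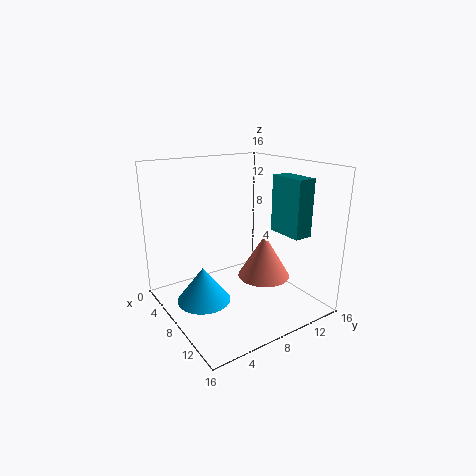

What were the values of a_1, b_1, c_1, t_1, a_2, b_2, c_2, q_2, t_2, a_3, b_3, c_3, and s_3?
a_1 = 9, b_1 = 11, c_1 = 3, t_1 = 5, a_2 = 10, b_2 = 11, c_2 = 9, q_2 = 2, t_2 = 6, a_3 = 7, b_3 = 4, c_3 = 1, s_3 = 3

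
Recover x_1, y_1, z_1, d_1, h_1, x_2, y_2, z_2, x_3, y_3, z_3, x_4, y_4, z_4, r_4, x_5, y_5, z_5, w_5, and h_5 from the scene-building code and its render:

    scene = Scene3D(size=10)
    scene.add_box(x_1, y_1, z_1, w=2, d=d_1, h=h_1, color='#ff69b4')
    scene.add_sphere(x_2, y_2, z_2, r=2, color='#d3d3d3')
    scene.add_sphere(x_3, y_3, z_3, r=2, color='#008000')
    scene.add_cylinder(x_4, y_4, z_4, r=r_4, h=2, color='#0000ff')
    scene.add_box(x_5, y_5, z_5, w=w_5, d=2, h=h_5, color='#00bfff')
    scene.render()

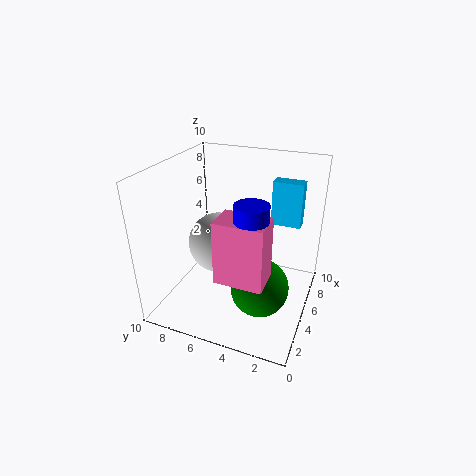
x_1 = 1; y_1 = 2; z_1 = 4; d_1 = 3; h_1 = 4; x_2 = 4; y_2 = 6; z_2 = 5; x_3 = 4; y_3 = 3; z_3 = 2; x_4 = 2; y_4 = 3; z_4 = 7; r_4 = 1; x_5 = 6; y_5 = 1; z_5 = 6; w_5 = 1; h_5 = 3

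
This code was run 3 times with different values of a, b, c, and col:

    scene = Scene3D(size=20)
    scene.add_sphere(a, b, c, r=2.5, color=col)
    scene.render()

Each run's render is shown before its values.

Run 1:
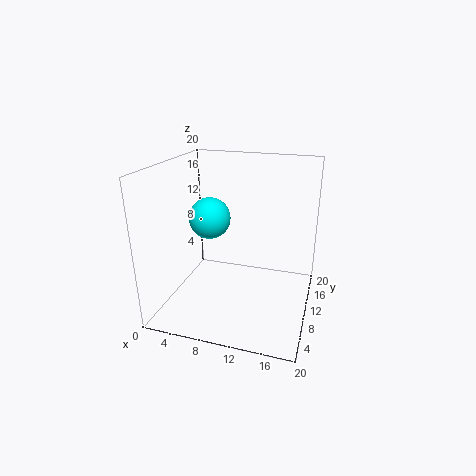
a = 8
b = 5
c = 14.5
col = 'cyan'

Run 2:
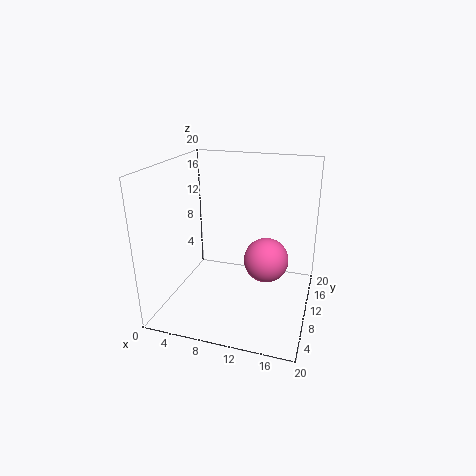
a = 15.5
b = 3
c = 11
col = 'hotpink'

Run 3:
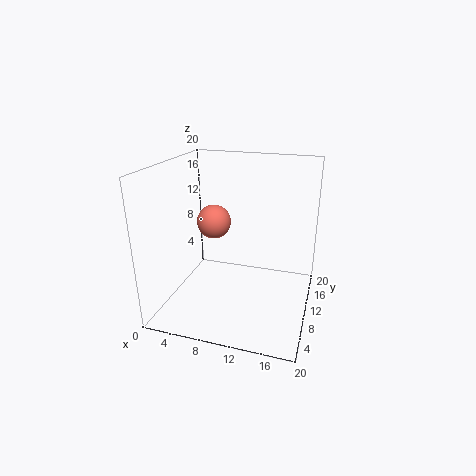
a = 5.5
b = 12.5
c = 11
col = 'salmon'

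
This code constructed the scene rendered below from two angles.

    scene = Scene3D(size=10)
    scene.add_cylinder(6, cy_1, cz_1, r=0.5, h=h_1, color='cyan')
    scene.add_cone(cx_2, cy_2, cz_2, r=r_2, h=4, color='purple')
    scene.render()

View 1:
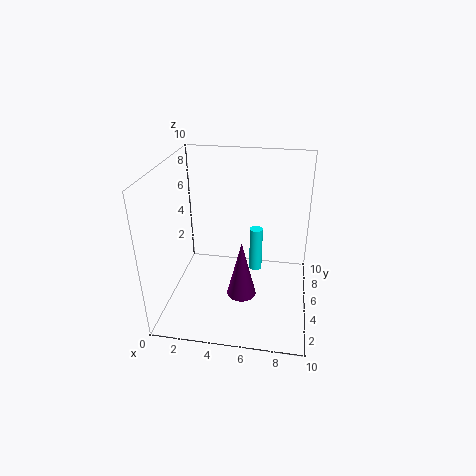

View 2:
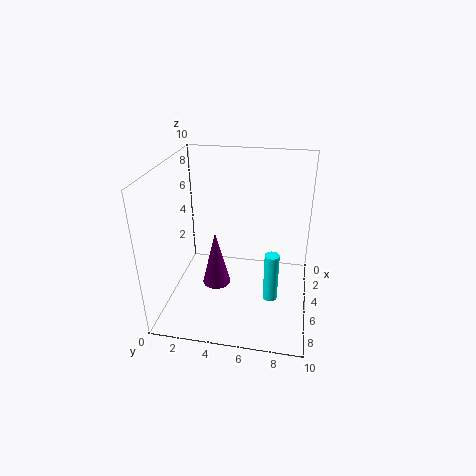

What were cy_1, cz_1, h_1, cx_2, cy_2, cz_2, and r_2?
cy_1 = 7.5, cz_1 = 1, h_1 = 3.5, cx_2 = 5.5, cy_2 = 3.5, cz_2 = 1.5, r_2 = 1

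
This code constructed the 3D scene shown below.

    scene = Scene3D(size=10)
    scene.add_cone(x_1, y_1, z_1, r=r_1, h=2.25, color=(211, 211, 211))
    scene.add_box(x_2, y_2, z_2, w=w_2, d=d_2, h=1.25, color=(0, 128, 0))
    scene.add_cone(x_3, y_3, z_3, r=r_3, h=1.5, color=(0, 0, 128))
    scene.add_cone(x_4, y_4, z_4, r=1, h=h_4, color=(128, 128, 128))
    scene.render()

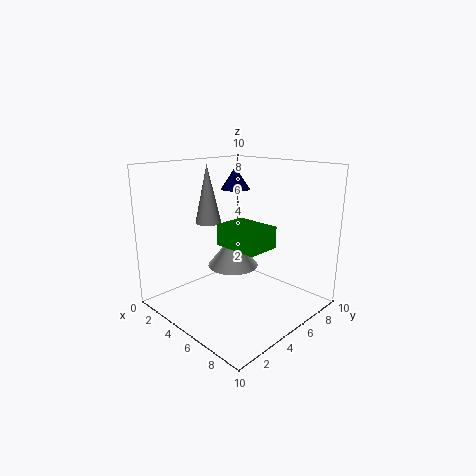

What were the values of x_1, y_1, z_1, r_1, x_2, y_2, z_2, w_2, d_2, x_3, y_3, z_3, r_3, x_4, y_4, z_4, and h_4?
x_1 = 4.75, y_1 = 4.75, z_1 = 3, r_1 = 1.75, x_2 = 6.5, y_2 = 1.75, z_2 = 5.75, w_2 = 2.75, d_2 = 2, x_3 = 4.25, y_3 = 5.5, z_3 = 8.25, r_3 = 1, x_4 = 1.25, y_4 = 5.5, z_4 = 5.25, h_4 = 4.5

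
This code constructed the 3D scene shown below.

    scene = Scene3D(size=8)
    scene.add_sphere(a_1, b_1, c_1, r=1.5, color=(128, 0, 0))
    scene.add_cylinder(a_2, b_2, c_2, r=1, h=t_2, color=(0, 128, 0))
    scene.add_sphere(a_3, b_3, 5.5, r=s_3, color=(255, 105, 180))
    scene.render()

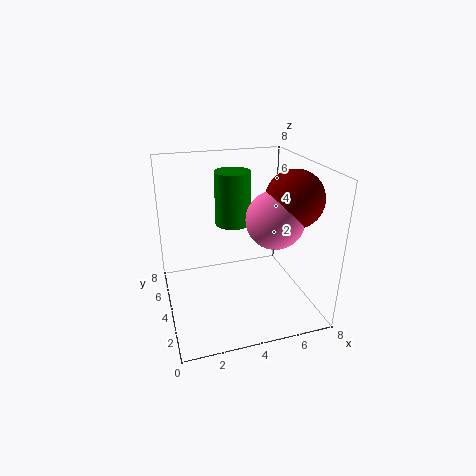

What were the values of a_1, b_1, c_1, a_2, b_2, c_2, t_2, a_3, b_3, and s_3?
a_1 = 6.5
b_1 = 2.5
c_1 = 6.5
a_2 = 4
b_2 = 5
c_2 = 4.5
t_2 = 3
a_3 = 5.5
b_3 = 2.5
s_3 = 1.5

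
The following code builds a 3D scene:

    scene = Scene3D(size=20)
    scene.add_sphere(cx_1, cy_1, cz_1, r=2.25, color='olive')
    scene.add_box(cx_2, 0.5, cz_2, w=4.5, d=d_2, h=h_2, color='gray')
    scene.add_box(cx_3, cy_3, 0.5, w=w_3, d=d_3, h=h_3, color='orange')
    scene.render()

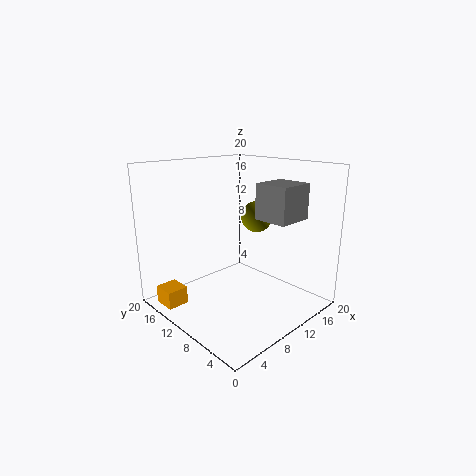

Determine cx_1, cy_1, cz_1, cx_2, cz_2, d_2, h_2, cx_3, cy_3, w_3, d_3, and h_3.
cx_1 = 14, cy_1 = 10.25, cz_1 = 12.25, cx_2 = 7.75, cz_2 = 14.25, d_2 = 4.25, h_2 = 4.25, cx_3 = 1, cy_3 = 14.25, w_3 = 3, d_3 = 3.25, h_3 = 2.5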